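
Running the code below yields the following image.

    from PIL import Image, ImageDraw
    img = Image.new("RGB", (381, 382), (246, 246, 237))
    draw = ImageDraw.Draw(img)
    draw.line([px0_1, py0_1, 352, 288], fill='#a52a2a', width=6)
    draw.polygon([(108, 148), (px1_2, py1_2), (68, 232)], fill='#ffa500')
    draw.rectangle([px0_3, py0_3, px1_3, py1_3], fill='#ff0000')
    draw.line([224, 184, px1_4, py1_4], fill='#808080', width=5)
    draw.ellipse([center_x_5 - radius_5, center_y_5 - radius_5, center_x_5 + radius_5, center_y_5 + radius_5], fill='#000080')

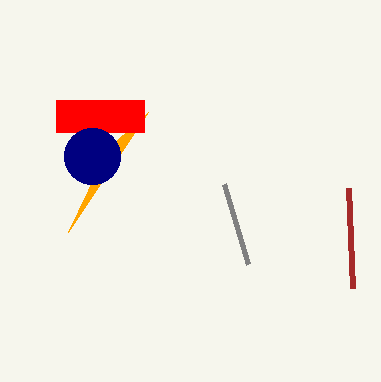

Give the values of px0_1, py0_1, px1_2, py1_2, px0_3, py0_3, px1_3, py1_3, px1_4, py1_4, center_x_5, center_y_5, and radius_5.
px0_1 = 348, py0_1 = 188, px1_2 = 148, py1_2 = 112, px0_3 = 56, py0_3 = 100, px1_3 = 144, py1_3 = 132, px1_4 = 248, py1_4 = 264, center_x_5 = 92, center_y_5 = 156, radius_5 = 28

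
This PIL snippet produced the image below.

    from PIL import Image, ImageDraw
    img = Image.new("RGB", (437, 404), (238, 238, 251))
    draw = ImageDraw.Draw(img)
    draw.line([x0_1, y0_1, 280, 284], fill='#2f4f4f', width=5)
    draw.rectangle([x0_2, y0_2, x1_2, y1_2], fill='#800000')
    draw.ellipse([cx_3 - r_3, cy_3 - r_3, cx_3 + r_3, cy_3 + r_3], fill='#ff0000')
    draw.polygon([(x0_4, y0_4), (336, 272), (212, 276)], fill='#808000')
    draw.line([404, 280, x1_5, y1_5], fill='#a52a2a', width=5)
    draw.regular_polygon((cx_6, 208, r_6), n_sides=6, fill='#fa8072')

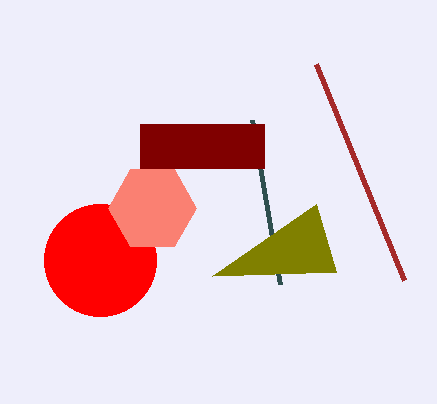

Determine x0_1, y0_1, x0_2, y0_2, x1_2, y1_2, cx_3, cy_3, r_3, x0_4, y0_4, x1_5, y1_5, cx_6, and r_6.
x0_1 = 252, y0_1 = 120, x0_2 = 140, y0_2 = 124, x1_2 = 264, y1_2 = 168, cx_3 = 100, cy_3 = 260, r_3 = 56, x0_4 = 316, y0_4 = 204, x1_5 = 316, y1_5 = 64, cx_6 = 152, r_6 = 44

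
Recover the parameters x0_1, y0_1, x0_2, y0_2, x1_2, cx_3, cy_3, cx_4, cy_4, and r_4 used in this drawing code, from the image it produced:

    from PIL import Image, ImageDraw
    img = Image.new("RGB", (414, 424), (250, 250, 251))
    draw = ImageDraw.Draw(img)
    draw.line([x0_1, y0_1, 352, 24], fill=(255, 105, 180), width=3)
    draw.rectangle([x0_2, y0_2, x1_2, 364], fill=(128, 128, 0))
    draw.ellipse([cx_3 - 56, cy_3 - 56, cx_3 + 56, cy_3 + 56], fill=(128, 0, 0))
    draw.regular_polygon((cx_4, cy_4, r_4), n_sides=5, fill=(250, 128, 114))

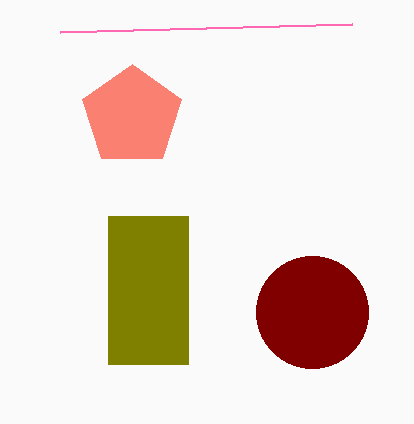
x0_1 = 60, y0_1 = 32, x0_2 = 108, y0_2 = 216, x1_2 = 188, cx_3 = 312, cy_3 = 312, cx_4 = 132, cy_4 = 116, r_4 = 52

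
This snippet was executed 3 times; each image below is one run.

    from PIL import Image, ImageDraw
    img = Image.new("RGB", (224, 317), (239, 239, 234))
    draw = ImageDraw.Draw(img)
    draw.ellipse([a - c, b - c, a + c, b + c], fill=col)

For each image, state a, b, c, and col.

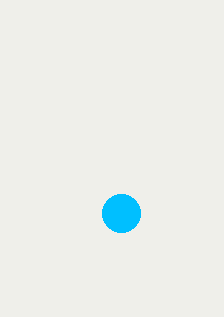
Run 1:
a = 121, b = 213, c = 19, col = 'deepskyblue'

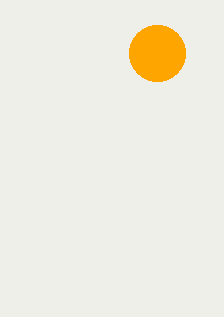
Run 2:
a = 157
b = 53
c = 28
col = 'orange'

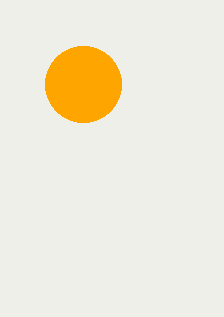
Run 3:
a = 83; b = 84; c = 38; col = 'orange'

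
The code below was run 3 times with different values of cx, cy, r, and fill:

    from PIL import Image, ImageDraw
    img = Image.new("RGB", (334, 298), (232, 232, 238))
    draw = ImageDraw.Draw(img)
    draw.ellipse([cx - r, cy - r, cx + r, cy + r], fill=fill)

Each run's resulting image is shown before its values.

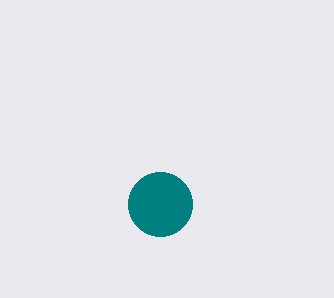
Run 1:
cx = 160
cy = 204
r = 32
fill = 'teal'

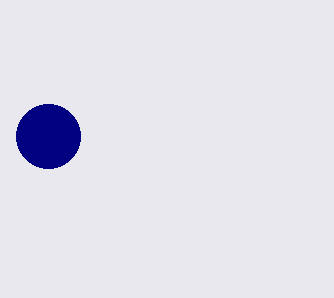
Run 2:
cx = 48; cy = 136; r = 32; fill = 'navy'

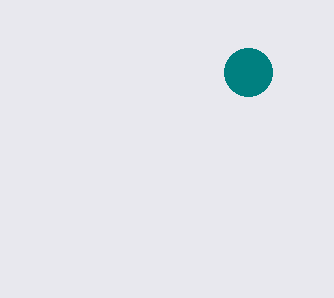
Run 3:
cx = 248
cy = 72
r = 24
fill = 'teal'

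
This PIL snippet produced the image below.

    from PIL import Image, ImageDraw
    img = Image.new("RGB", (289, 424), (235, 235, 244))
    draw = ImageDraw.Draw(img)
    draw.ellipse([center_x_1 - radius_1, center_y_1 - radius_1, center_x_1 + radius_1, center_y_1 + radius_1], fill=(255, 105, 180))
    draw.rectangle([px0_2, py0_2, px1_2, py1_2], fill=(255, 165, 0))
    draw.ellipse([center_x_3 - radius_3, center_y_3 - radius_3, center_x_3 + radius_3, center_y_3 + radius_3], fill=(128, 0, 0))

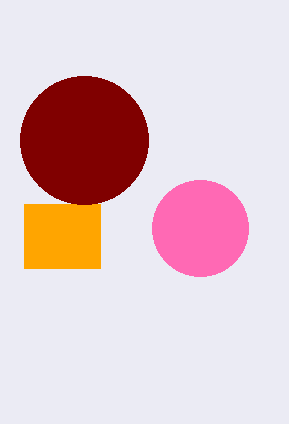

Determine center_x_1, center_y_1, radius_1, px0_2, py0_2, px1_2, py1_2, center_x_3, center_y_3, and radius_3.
center_x_1 = 200; center_y_1 = 228; radius_1 = 48; px0_2 = 24; py0_2 = 204; px1_2 = 100; py1_2 = 268; center_x_3 = 84; center_y_3 = 140; radius_3 = 64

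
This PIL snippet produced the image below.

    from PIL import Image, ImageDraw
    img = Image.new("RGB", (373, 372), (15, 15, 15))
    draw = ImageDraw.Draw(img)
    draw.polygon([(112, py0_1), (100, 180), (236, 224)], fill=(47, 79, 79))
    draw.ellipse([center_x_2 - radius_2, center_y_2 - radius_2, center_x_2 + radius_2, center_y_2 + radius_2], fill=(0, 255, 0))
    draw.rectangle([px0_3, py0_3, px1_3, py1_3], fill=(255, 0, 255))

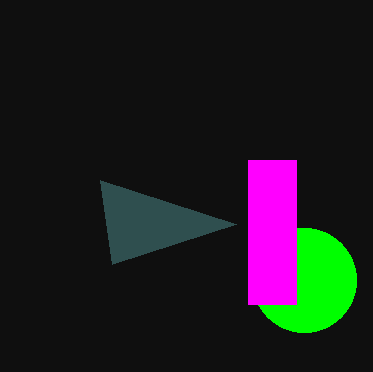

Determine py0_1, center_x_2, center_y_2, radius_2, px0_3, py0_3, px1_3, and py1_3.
py0_1 = 264, center_x_2 = 304, center_y_2 = 280, radius_2 = 52, px0_3 = 248, py0_3 = 160, px1_3 = 296, py1_3 = 304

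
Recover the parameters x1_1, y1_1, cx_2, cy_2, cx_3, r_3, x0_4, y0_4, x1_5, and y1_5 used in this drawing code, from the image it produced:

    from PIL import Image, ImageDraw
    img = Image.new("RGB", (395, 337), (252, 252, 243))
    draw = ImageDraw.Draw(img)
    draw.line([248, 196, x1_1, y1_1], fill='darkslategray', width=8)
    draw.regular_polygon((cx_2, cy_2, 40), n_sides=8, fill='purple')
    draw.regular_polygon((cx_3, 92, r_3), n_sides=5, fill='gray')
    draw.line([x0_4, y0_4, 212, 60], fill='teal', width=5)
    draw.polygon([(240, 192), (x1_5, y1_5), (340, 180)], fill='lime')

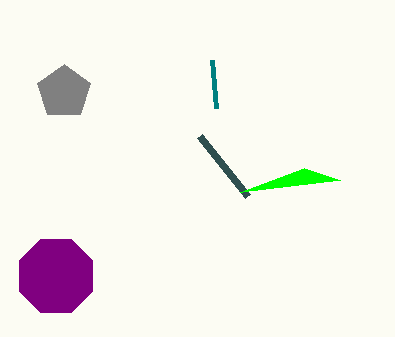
x1_1 = 200, y1_1 = 136, cx_2 = 56, cy_2 = 276, cx_3 = 64, r_3 = 28, x0_4 = 216, y0_4 = 108, x1_5 = 304, y1_5 = 168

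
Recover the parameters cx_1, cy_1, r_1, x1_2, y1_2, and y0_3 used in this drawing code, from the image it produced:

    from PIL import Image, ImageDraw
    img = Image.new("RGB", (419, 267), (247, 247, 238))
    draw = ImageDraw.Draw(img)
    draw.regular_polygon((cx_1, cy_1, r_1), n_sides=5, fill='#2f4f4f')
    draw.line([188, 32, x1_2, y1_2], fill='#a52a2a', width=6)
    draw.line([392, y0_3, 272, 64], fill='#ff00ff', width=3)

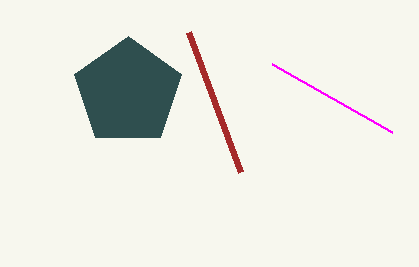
cx_1 = 128; cy_1 = 92; r_1 = 56; x1_2 = 240; y1_2 = 172; y0_3 = 132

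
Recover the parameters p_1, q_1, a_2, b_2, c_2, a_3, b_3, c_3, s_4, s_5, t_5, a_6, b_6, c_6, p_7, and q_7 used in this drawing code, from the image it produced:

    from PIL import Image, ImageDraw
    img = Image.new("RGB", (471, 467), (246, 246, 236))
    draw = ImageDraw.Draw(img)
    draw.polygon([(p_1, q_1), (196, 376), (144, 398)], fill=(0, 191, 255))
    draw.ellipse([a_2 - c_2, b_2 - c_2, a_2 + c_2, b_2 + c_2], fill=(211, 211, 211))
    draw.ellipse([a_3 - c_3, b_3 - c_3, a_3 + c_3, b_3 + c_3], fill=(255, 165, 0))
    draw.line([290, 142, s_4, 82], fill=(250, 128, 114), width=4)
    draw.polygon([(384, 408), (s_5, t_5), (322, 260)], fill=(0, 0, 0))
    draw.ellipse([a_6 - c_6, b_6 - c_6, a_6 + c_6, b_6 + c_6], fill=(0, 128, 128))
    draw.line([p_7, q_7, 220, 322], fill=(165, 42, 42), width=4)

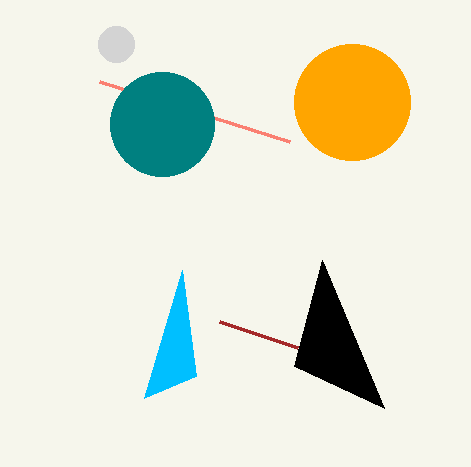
p_1 = 182; q_1 = 270; a_2 = 116; b_2 = 44; c_2 = 18; a_3 = 352; b_3 = 102; c_3 = 58; s_4 = 100; s_5 = 294; t_5 = 366; a_6 = 162; b_6 = 124; c_6 = 52; p_7 = 298; q_7 = 348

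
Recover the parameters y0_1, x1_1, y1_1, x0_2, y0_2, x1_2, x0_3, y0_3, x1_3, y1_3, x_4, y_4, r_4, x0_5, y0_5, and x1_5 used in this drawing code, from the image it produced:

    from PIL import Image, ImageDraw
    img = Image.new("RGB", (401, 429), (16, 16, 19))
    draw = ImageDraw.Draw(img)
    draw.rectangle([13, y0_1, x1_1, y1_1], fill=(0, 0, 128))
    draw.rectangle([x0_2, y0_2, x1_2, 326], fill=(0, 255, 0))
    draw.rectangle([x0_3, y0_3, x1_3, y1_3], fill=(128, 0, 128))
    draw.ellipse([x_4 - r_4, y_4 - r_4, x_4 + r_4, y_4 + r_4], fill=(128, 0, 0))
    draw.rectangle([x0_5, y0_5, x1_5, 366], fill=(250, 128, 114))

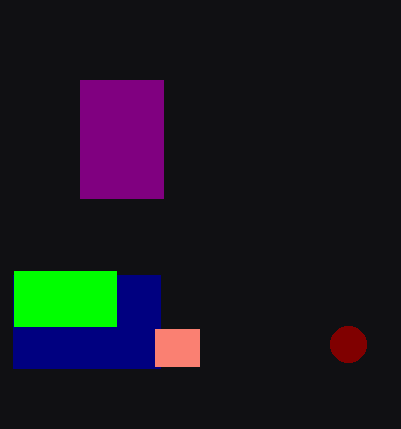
y0_1 = 275; x1_1 = 160; y1_1 = 368; x0_2 = 14; y0_2 = 271; x1_2 = 116; x0_3 = 80; y0_3 = 80; x1_3 = 163; y1_3 = 198; x_4 = 348; y_4 = 344; r_4 = 18; x0_5 = 155; y0_5 = 329; x1_5 = 199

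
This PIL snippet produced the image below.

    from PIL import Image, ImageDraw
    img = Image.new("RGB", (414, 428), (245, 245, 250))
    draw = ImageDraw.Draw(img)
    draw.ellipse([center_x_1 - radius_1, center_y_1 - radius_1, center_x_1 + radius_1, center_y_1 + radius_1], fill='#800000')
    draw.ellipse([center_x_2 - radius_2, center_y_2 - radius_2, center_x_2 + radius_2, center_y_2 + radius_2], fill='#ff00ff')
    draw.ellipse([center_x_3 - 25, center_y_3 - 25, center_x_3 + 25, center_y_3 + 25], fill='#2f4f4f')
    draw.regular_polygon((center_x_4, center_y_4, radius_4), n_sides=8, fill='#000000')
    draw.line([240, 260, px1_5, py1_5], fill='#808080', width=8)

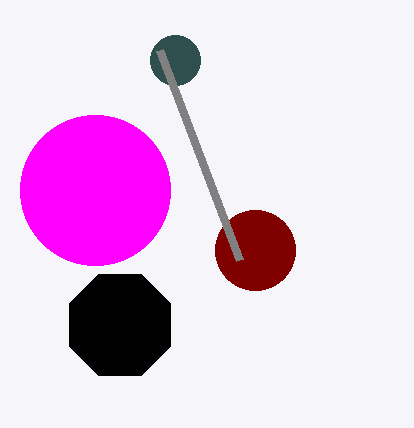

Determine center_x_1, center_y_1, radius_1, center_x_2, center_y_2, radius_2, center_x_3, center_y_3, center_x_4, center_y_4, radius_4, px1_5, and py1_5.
center_x_1 = 255, center_y_1 = 250, radius_1 = 40, center_x_2 = 95, center_y_2 = 190, radius_2 = 75, center_x_3 = 175, center_y_3 = 60, center_x_4 = 120, center_y_4 = 325, radius_4 = 55, px1_5 = 160, py1_5 = 50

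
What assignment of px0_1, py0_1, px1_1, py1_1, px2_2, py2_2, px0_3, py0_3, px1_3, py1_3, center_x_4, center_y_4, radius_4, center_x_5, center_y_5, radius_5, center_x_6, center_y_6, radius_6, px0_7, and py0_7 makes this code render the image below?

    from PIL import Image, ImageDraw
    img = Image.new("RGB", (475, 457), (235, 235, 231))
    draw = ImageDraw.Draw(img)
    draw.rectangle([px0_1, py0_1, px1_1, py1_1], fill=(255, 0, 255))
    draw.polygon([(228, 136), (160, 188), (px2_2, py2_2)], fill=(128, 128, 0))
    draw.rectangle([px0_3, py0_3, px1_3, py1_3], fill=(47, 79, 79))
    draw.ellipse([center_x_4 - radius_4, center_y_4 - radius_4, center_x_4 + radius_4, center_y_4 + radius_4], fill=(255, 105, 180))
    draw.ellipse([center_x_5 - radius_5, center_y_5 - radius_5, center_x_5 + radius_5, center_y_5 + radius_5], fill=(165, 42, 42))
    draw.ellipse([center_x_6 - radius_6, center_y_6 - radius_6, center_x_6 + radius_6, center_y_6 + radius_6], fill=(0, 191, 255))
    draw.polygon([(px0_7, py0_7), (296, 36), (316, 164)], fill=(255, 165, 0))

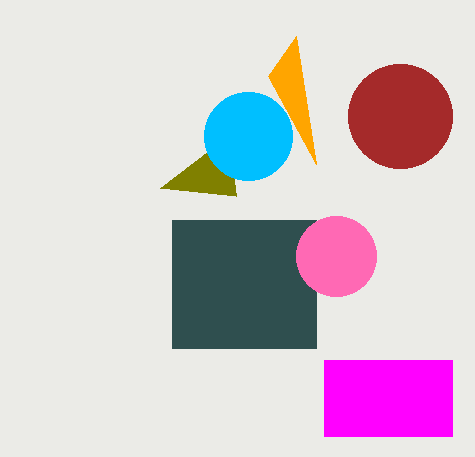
px0_1 = 324, py0_1 = 360, px1_1 = 452, py1_1 = 436, px2_2 = 236, py2_2 = 196, px0_3 = 172, py0_3 = 220, px1_3 = 316, py1_3 = 348, center_x_4 = 336, center_y_4 = 256, radius_4 = 40, center_x_5 = 400, center_y_5 = 116, radius_5 = 52, center_x_6 = 248, center_y_6 = 136, radius_6 = 44, px0_7 = 268, py0_7 = 76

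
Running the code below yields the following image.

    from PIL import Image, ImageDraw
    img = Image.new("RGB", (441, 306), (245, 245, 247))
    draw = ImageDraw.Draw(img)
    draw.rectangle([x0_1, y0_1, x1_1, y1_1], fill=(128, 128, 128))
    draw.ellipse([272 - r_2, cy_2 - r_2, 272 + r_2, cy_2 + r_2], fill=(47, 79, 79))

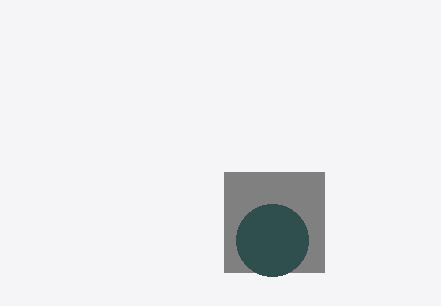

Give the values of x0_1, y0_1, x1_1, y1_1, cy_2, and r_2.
x0_1 = 224; y0_1 = 172; x1_1 = 324; y1_1 = 272; cy_2 = 240; r_2 = 36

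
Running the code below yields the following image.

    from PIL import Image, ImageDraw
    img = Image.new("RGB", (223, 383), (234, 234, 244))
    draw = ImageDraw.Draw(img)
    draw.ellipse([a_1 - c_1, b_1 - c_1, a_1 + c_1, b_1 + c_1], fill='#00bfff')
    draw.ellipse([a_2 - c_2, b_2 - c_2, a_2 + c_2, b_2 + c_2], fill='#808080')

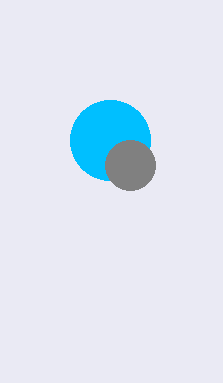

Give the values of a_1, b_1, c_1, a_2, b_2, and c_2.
a_1 = 110
b_1 = 140
c_1 = 40
a_2 = 130
b_2 = 165
c_2 = 25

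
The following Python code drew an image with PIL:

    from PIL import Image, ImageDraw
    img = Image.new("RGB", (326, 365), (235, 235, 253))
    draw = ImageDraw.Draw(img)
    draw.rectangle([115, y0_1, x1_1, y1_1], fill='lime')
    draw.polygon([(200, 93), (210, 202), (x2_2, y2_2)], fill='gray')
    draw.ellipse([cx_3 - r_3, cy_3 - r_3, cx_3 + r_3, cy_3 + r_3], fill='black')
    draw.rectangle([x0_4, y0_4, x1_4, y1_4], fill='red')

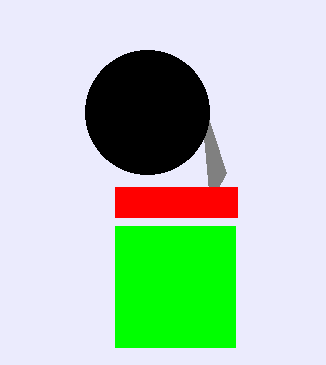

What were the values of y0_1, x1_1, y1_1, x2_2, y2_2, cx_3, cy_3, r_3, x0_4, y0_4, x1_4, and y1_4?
y0_1 = 226
x1_1 = 235
y1_1 = 347
x2_2 = 226
y2_2 = 173
cx_3 = 147
cy_3 = 112
r_3 = 62
x0_4 = 115
y0_4 = 187
x1_4 = 237
y1_4 = 217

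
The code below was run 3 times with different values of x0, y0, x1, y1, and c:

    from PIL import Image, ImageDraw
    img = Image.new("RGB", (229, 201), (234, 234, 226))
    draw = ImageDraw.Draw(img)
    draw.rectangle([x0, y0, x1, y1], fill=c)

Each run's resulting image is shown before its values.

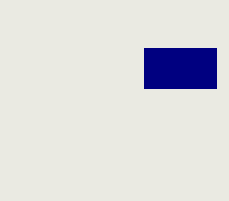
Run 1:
x0 = 144; y0 = 48; x1 = 216; y1 = 88; c = 'navy'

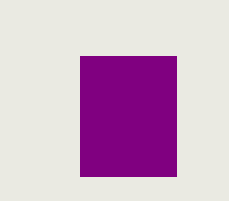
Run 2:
x0 = 80
y0 = 56
x1 = 176
y1 = 176
c = 'purple'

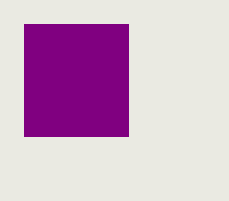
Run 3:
x0 = 24
y0 = 24
x1 = 128
y1 = 136
c = 'purple'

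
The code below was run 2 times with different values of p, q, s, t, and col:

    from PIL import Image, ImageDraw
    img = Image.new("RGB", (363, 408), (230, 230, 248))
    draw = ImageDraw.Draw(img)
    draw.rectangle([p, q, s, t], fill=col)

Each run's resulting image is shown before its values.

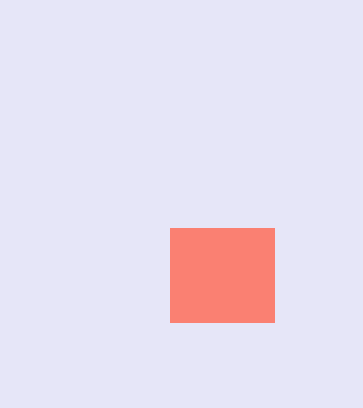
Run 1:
p = 170
q = 228
s = 274
t = 322
col = 'salmon'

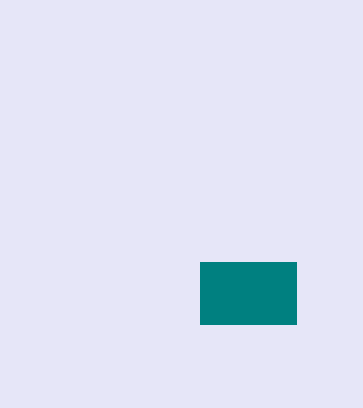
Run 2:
p = 200
q = 262
s = 296
t = 324
col = 'teal'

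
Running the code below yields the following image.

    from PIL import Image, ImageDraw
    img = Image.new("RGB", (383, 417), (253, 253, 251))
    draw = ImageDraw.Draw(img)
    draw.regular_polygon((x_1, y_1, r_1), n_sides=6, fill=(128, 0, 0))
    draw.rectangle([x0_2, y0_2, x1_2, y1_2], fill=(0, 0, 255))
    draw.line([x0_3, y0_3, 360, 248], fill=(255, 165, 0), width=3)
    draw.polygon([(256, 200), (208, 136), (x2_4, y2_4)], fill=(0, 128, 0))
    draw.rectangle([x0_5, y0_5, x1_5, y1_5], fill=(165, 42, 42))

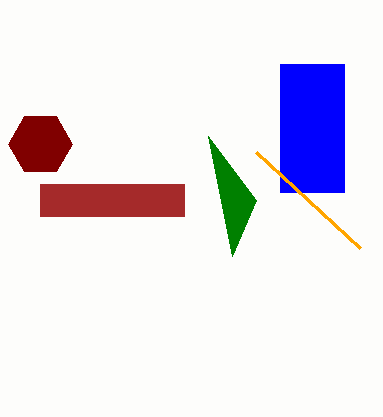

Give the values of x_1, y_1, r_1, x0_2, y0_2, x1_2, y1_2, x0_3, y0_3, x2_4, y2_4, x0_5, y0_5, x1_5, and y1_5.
x_1 = 40; y_1 = 144; r_1 = 32; x0_2 = 280; y0_2 = 64; x1_2 = 344; y1_2 = 192; x0_3 = 256; y0_3 = 152; x2_4 = 232; y2_4 = 256; x0_5 = 40; y0_5 = 184; x1_5 = 184; y1_5 = 216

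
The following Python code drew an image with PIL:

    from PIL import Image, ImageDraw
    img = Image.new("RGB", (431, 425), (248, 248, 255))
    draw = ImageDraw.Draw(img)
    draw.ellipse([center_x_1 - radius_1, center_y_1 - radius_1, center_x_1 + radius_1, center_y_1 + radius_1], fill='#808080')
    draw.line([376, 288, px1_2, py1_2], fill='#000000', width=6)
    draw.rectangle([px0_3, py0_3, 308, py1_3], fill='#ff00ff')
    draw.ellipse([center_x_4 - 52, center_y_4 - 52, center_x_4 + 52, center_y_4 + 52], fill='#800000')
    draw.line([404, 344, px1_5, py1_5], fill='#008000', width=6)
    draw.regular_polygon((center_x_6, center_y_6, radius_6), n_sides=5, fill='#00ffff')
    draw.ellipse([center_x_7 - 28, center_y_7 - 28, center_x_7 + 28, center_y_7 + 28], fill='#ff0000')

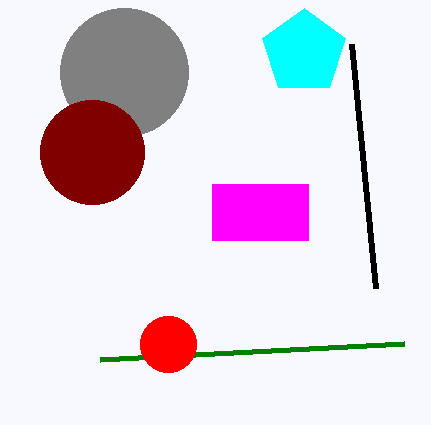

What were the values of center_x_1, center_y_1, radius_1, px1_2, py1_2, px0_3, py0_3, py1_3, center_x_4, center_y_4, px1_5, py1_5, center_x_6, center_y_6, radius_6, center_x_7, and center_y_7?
center_x_1 = 124, center_y_1 = 72, radius_1 = 64, px1_2 = 352, py1_2 = 44, px0_3 = 212, py0_3 = 184, py1_3 = 240, center_x_4 = 92, center_y_4 = 152, px1_5 = 100, py1_5 = 360, center_x_6 = 304, center_y_6 = 52, radius_6 = 44, center_x_7 = 168, center_y_7 = 344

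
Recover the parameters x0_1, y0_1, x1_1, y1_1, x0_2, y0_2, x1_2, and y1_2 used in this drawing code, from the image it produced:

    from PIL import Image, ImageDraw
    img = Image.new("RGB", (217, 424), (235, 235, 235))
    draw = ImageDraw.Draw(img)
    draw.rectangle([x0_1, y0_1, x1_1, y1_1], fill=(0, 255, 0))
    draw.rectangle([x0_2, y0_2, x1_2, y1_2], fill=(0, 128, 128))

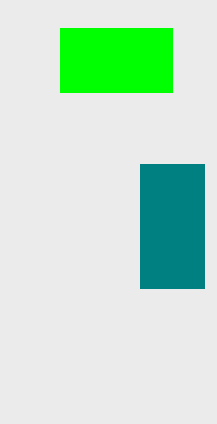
x0_1 = 60, y0_1 = 28, x1_1 = 172, y1_1 = 92, x0_2 = 140, y0_2 = 164, x1_2 = 204, y1_2 = 288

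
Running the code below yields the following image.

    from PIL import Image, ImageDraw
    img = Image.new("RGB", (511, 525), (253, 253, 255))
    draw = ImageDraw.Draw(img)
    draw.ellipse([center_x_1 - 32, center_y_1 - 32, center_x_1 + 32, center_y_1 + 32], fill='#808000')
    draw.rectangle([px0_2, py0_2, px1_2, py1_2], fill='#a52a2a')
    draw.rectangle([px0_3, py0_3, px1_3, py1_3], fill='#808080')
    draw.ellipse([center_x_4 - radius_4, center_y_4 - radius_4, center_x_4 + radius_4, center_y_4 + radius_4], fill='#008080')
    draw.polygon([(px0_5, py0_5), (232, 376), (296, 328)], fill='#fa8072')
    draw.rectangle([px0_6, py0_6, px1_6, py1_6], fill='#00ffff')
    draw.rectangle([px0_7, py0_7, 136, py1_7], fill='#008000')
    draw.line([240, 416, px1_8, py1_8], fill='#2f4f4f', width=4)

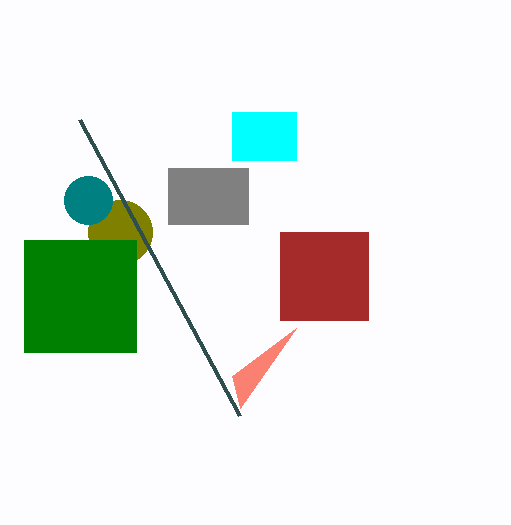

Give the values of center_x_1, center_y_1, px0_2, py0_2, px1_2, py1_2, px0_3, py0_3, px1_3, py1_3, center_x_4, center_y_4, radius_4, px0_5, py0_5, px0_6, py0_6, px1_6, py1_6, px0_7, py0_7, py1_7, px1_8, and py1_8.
center_x_1 = 120; center_y_1 = 232; px0_2 = 280; py0_2 = 232; px1_2 = 368; py1_2 = 320; px0_3 = 168; py0_3 = 168; px1_3 = 248; py1_3 = 224; center_x_4 = 88; center_y_4 = 200; radius_4 = 24; px0_5 = 240; py0_5 = 408; px0_6 = 232; py0_6 = 112; px1_6 = 296; py1_6 = 160; px0_7 = 24; py0_7 = 240; py1_7 = 352; px1_8 = 80; py1_8 = 120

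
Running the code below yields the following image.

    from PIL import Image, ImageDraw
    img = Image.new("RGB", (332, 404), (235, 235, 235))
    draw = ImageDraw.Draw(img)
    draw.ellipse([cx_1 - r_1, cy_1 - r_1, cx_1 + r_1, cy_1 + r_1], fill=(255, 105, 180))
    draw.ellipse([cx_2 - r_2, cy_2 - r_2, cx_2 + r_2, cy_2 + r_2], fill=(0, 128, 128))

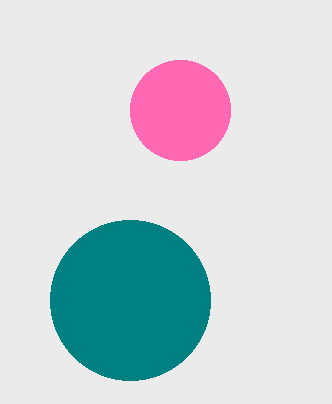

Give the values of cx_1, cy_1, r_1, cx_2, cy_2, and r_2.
cx_1 = 180; cy_1 = 110; r_1 = 50; cx_2 = 130; cy_2 = 300; r_2 = 80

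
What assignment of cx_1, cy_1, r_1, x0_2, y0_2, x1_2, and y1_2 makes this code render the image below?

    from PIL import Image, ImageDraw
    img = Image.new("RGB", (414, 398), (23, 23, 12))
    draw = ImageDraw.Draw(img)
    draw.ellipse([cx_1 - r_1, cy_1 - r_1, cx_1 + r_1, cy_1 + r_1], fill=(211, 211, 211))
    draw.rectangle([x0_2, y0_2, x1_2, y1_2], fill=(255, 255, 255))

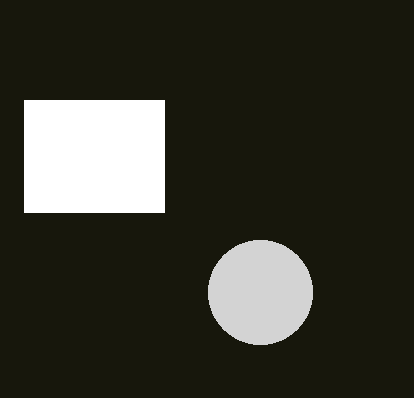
cx_1 = 260, cy_1 = 292, r_1 = 52, x0_2 = 24, y0_2 = 100, x1_2 = 164, y1_2 = 212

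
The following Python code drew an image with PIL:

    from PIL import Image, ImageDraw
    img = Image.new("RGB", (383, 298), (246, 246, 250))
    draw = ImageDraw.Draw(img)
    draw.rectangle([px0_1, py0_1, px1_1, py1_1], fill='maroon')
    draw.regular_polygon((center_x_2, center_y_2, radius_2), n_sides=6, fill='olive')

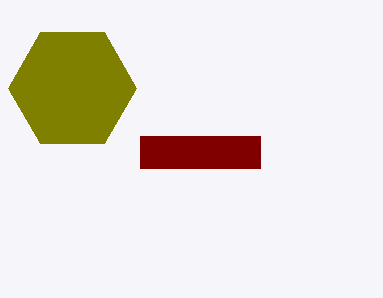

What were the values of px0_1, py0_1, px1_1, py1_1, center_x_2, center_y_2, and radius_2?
px0_1 = 140
py0_1 = 136
px1_1 = 260
py1_1 = 168
center_x_2 = 72
center_y_2 = 88
radius_2 = 64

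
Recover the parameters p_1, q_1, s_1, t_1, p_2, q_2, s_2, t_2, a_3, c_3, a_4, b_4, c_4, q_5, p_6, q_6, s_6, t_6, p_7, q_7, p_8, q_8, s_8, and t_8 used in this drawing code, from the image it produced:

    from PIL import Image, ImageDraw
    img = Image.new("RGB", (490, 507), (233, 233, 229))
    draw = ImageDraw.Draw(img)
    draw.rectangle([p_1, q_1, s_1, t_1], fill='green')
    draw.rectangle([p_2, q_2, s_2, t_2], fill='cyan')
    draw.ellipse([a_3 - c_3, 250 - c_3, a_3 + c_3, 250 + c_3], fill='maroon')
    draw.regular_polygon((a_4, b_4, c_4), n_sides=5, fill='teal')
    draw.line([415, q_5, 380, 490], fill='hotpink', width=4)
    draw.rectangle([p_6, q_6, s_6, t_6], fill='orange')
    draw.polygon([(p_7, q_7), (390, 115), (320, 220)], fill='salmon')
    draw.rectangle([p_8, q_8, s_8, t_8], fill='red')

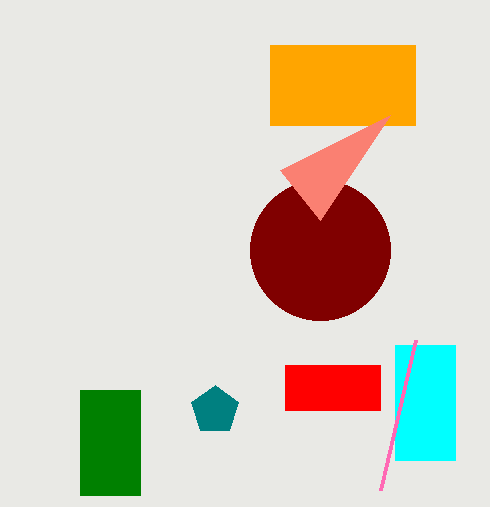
p_1 = 80
q_1 = 390
s_1 = 140
t_1 = 495
p_2 = 395
q_2 = 345
s_2 = 455
t_2 = 460
a_3 = 320
c_3 = 70
a_4 = 215
b_4 = 410
c_4 = 25
q_5 = 340
p_6 = 270
q_6 = 45
s_6 = 415
t_6 = 125
p_7 = 280
q_7 = 170
p_8 = 285
q_8 = 365
s_8 = 380
t_8 = 410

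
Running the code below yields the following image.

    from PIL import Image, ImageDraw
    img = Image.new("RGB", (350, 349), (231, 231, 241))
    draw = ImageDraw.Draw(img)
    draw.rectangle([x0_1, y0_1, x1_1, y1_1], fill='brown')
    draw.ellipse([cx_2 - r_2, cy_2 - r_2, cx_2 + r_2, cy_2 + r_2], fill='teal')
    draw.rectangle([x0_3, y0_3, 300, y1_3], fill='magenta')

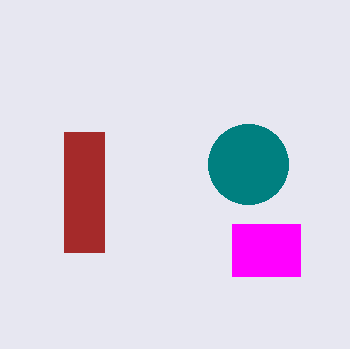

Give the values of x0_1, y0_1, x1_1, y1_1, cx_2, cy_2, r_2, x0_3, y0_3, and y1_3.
x0_1 = 64
y0_1 = 132
x1_1 = 104
y1_1 = 252
cx_2 = 248
cy_2 = 164
r_2 = 40
x0_3 = 232
y0_3 = 224
y1_3 = 276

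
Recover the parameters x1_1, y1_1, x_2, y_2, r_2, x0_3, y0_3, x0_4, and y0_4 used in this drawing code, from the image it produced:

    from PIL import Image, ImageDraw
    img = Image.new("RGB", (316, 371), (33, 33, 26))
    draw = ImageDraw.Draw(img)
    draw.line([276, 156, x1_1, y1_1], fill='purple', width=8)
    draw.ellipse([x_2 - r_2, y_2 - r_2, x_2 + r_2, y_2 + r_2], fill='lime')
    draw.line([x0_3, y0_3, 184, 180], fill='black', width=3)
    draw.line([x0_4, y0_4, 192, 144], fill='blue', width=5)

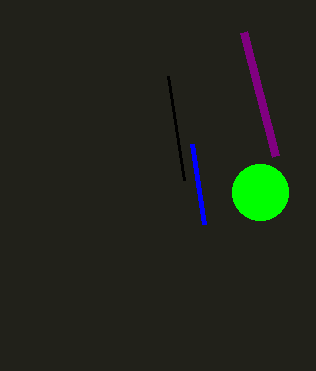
x1_1 = 244; y1_1 = 32; x_2 = 260; y_2 = 192; r_2 = 28; x0_3 = 168; y0_3 = 76; x0_4 = 204; y0_4 = 224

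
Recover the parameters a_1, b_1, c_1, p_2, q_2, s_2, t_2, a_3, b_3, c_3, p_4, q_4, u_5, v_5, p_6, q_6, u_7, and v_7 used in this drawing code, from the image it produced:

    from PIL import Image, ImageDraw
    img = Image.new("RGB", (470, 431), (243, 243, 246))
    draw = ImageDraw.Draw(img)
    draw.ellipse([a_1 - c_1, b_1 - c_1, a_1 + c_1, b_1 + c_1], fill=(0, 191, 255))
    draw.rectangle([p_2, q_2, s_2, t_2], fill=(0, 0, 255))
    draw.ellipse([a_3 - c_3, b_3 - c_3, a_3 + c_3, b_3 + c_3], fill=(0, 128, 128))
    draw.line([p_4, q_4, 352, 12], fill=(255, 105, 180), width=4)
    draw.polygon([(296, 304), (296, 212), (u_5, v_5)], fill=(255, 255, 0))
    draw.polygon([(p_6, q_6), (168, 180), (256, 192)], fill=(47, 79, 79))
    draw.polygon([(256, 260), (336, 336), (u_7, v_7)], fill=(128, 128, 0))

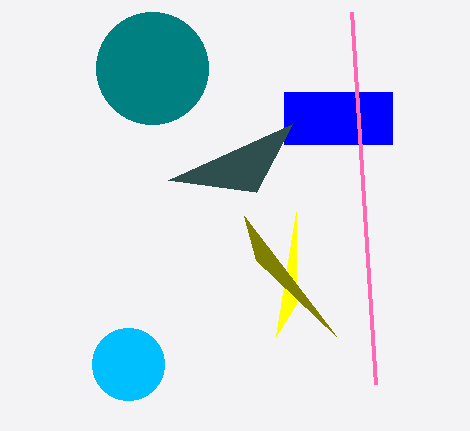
a_1 = 128
b_1 = 364
c_1 = 36
p_2 = 284
q_2 = 92
s_2 = 392
t_2 = 144
a_3 = 152
b_3 = 68
c_3 = 56
p_4 = 376
q_4 = 384
u_5 = 276
v_5 = 336
p_6 = 292
q_6 = 124
u_7 = 244
v_7 = 216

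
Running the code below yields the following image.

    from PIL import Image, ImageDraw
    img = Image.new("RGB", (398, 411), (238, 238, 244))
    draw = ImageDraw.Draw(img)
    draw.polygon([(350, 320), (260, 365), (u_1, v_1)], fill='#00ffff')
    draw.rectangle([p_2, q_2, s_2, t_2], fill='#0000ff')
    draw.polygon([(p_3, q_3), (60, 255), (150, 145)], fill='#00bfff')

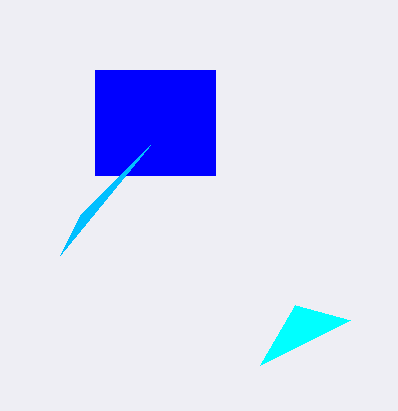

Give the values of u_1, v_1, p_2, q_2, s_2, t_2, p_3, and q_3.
u_1 = 295; v_1 = 305; p_2 = 95; q_2 = 70; s_2 = 215; t_2 = 175; p_3 = 80; q_3 = 215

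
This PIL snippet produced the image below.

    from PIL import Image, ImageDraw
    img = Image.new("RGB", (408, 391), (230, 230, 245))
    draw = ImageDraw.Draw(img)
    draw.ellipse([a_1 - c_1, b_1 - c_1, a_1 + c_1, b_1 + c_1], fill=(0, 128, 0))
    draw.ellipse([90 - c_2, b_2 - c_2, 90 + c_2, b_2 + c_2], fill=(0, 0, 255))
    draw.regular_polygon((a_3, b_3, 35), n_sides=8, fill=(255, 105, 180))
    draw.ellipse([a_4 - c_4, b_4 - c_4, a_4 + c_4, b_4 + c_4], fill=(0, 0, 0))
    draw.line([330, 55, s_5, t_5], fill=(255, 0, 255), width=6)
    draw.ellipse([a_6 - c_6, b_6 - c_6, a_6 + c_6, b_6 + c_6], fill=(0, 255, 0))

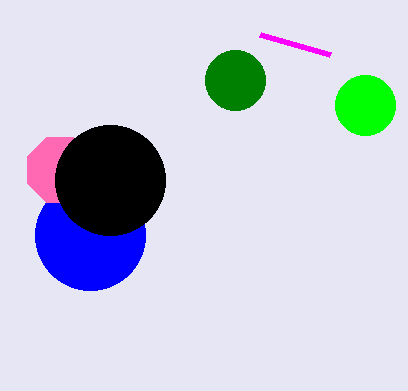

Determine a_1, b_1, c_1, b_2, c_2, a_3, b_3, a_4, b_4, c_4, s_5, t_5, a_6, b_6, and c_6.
a_1 = 235, b_1 = 80, c_1 = 30, b_2 = 235, c_2 = 55, a_3 = 60, b_3 = 170, a_4 = 110, b_4 = 180, c_4 = 55, s_5 = 260, t_5 = 35, a_6 = 365, b_6 = 105, c_6 = 30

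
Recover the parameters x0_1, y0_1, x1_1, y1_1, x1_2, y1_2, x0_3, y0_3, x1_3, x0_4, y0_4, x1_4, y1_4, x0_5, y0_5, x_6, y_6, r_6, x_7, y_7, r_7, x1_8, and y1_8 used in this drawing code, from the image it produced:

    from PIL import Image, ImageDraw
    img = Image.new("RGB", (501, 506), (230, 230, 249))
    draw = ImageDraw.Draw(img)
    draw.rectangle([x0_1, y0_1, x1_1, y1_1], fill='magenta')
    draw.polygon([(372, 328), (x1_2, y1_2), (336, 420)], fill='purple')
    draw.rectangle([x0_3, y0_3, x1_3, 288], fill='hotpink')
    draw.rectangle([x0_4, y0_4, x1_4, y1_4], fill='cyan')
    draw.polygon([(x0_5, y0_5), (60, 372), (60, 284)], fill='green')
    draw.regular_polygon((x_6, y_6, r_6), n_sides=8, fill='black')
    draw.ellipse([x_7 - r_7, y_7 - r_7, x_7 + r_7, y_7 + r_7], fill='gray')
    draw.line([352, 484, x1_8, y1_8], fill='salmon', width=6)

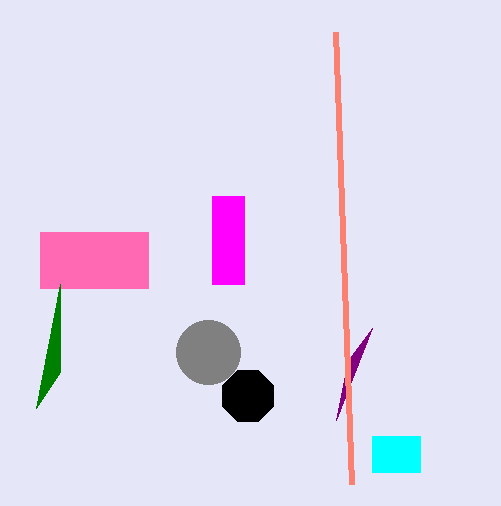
x0_1 = 212; y0_1 = 196; x1_1 = 244; y1_1 = 284; x1_2 = 348; y1_2 = 360; x0_3 = 40; y0_3 = 232; x1_3 = 148; x0_4 = 372; y0_4 = 436; x1_4 = 420; y1_4 = 472; x0_5 = 36; y0_5 = 408; x_6 = 248; y_6 = 396; r_6 = 28; x_7 = 208; y_7 = 352; r_7 = 32; x1_8 = 336; y1_8 = 32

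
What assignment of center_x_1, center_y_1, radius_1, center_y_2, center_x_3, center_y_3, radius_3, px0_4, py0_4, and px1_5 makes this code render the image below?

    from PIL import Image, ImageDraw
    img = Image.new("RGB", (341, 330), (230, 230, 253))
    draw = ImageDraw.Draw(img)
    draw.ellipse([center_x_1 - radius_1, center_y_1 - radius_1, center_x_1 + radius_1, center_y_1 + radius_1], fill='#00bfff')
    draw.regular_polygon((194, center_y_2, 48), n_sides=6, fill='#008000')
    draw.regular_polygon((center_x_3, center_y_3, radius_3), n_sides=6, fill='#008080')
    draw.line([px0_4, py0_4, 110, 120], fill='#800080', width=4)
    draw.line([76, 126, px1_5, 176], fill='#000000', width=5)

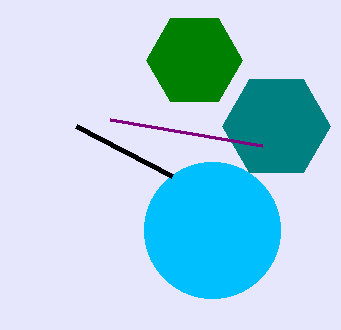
center_x_1 = 212, center_y_1 = 230, radius_1 = 68, center_y_2 = 60, center_x_3 = 276, center_y_3 = 126, radius_3 = 54, px0_4 = 262, py0_4 = 146, px1_5 = 172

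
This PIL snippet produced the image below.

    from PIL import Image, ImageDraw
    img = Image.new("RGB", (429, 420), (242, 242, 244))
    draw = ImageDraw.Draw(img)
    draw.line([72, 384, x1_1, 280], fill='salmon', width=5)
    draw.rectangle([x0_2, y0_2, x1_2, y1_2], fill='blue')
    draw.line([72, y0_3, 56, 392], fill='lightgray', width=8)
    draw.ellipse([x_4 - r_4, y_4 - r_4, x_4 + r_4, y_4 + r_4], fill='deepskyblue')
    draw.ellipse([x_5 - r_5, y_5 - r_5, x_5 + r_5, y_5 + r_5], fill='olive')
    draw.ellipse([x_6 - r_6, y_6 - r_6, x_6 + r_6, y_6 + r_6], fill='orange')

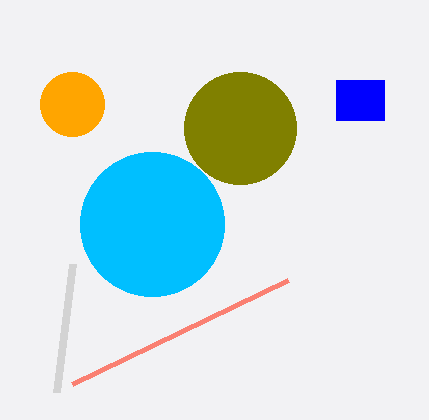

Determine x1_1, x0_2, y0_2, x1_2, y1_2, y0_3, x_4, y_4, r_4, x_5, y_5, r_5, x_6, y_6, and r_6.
x1_1 = 288; x0_2 = 336; y0_2 = 80; x1_2 = 384; y1_2 = 120; y0_3 = 264; x_4 = 152; y_4 = 224; r_4 = 72; x_5 = 240; y_5 = 128; r_5 = 56; x_6 = 72; y_6 = 104; r_6 = 32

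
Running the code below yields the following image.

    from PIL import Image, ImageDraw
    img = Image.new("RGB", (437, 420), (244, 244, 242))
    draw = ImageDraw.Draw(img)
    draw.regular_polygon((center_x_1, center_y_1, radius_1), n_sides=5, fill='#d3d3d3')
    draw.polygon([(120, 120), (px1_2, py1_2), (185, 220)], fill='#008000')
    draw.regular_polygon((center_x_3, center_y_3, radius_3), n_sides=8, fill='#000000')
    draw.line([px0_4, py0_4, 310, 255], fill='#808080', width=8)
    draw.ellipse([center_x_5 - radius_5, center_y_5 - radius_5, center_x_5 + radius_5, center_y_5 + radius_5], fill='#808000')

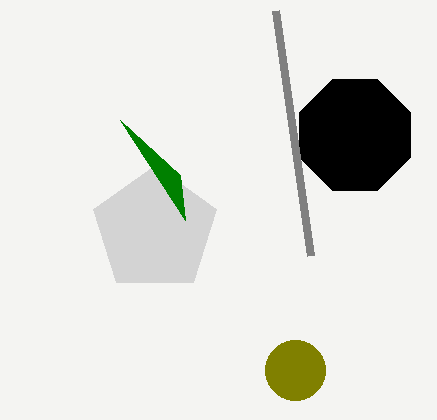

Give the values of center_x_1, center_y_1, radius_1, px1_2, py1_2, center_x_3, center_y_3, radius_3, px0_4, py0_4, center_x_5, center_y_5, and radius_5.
center_x_1 = 155, center_y_1 = 230, radius_1 = 65, px1_2 = 180, py1_2 = 175, center_x_3 = 355, center_y_3 = 135, radius_3 = 60, px0_4 = 275, py0_4 = 10, center_x_5 = 295, center_y_5 = 370, radius_5 = 30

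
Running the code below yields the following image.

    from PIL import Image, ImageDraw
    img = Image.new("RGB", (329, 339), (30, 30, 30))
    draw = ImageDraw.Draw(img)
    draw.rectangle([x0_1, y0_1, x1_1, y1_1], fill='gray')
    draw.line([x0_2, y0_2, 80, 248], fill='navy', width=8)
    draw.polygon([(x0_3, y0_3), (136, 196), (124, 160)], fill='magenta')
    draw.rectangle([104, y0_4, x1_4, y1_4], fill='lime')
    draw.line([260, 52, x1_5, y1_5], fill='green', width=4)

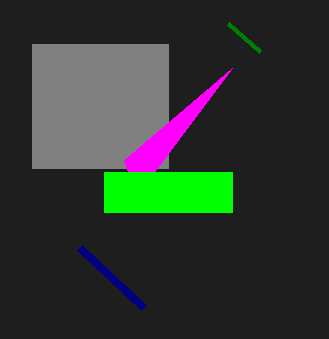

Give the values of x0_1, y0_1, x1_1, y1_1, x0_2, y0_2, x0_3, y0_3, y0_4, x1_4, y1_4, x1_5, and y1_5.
x0_1 = 32; y0_1 = 44; x1_1 = 168; y1_1 = 168; x0_2 = 144; y0_2 = 308; x0_3 = 232; y0_3 = 68; y0_4 = 172; x1_4 = 232; y1_4 = 212; x1_5 = 228; y1_5 = 24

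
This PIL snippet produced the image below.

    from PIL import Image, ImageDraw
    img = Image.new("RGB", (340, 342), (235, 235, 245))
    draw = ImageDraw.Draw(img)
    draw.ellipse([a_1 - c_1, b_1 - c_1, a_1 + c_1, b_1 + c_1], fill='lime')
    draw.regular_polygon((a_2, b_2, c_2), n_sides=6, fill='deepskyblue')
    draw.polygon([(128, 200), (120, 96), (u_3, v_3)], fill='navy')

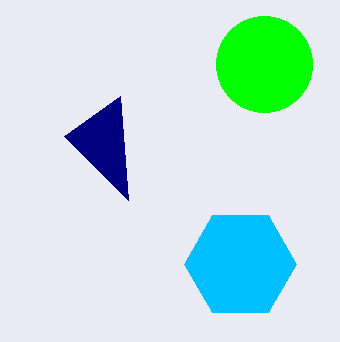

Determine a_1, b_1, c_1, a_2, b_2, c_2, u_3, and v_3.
a_1 = 264, b_1 = 64, c_1 = 48, a_2 = 240, b_2 = 264, c_2 = 56, u_3 = 64, v_3 = 136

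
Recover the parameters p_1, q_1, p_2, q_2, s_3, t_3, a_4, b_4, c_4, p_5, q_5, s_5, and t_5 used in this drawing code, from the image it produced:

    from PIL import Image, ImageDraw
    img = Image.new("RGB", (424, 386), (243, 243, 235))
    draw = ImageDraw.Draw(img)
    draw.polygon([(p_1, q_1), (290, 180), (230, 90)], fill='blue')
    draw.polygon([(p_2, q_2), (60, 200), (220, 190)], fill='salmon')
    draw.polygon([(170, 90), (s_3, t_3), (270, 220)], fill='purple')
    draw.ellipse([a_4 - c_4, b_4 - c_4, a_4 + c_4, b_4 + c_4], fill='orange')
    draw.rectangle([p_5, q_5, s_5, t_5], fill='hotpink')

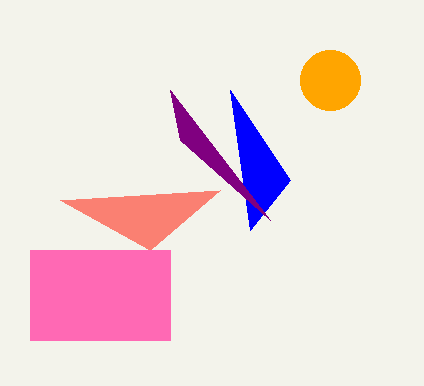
p_1 = 250; q_1 = 230; p_2 = 150; q_2 = 250; s_3 = 180; t_3 = 140; a_4 = 330; b_4 = 80; c_4 = 30; p_5 = 30; q_5 = 250; s_5 = 170; t_5 = 340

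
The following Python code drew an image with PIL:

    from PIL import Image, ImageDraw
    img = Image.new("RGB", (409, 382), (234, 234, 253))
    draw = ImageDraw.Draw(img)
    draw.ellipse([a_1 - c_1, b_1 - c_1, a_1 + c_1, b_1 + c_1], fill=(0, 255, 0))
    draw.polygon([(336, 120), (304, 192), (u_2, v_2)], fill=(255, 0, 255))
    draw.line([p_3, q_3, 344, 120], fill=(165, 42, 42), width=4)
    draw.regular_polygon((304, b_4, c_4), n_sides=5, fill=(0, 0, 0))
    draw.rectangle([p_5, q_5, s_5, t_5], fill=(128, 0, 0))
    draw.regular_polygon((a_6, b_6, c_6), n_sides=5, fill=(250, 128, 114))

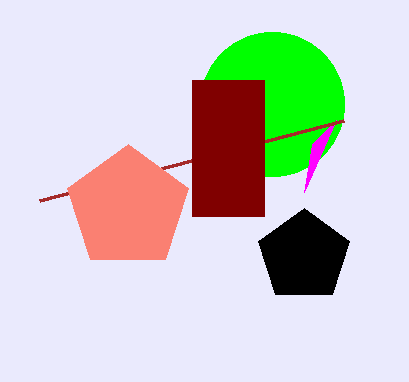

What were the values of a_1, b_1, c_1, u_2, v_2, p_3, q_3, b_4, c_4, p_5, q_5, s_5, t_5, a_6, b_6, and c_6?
a_1 = 272, b_1 = 104, c_1 = 72, u_2 = 312, v_2 = 144, p_3 = 40, q_3 = 200, b_4 = 256, c_4 = 48, p_5 = 192, q_5 = 80, s_5 = 264, t_5 = 216, a_6 = 128, b_6 = 208, c_6 = 64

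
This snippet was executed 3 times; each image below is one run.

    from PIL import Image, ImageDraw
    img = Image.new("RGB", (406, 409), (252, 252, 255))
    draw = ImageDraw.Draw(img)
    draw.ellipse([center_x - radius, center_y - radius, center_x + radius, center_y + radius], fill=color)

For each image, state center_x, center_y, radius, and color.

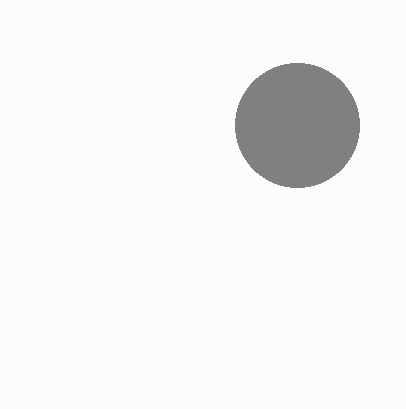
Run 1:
center_x = 297; center_y = 125; radius = 62; color = 'gray'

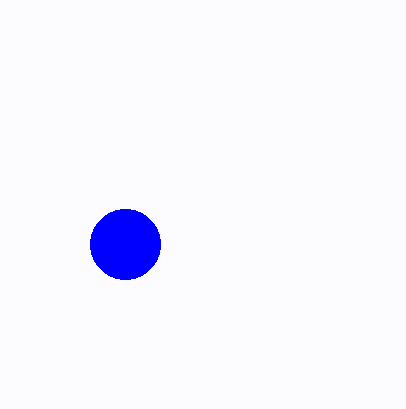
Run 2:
center_x = 125, center_y = 244, radius = 35, color = 'blue'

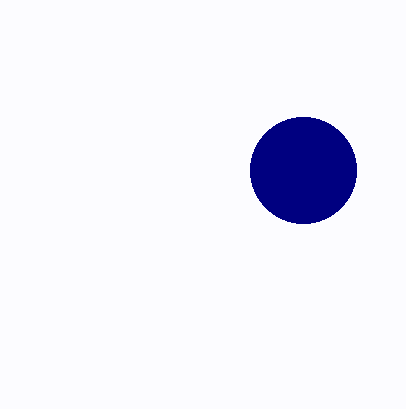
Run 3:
center_x = 303; center_y = 170; radius = 53; color = 'navy'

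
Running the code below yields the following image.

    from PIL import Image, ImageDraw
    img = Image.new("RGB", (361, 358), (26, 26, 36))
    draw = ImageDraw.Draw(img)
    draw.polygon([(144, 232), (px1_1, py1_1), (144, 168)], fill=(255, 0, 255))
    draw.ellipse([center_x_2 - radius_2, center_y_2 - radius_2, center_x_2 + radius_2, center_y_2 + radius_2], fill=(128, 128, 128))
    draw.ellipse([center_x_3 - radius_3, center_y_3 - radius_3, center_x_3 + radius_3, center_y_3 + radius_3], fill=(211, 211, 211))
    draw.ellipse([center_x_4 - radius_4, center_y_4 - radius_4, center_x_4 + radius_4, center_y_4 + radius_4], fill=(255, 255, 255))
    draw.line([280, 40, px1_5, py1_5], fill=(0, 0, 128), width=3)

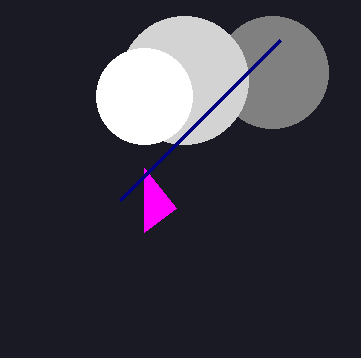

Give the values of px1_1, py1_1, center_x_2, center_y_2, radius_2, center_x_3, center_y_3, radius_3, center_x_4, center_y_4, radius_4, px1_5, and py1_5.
px1_1 = 176
py1_1 = 208
center_x_2 = 272
center_y_2 = 72
radius_2 = 56
center_x_3 = 184
center_y_3 = 80
radius_3 = 64
center_x_4 = 144
center_y_4 = 96
radius_4 = 48
px1_5 = 120
py1_5 = 200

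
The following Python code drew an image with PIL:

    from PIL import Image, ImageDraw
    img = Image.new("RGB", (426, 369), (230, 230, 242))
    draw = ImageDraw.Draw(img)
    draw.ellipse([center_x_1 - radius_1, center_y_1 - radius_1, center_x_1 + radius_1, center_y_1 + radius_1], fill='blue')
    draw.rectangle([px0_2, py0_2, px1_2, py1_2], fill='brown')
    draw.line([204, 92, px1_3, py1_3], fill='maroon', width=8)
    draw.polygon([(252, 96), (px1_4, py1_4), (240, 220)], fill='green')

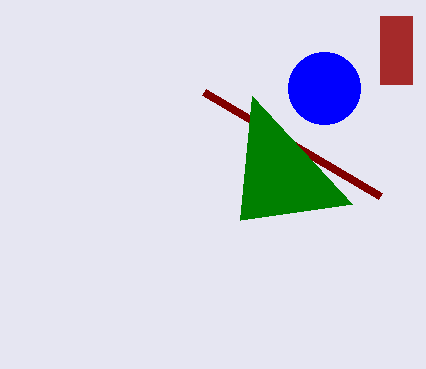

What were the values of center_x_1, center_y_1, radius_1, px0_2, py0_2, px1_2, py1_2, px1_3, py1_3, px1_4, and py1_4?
center_x_1 = 324; center_y_1 = 88; radius_1 = 36; px0_2 = 380; py0_2 = 16; px1_2 = 412; py1_2 = 84; px1_3 = 380; py1_3 = 196; px1_4 = 352; py1_4 = 204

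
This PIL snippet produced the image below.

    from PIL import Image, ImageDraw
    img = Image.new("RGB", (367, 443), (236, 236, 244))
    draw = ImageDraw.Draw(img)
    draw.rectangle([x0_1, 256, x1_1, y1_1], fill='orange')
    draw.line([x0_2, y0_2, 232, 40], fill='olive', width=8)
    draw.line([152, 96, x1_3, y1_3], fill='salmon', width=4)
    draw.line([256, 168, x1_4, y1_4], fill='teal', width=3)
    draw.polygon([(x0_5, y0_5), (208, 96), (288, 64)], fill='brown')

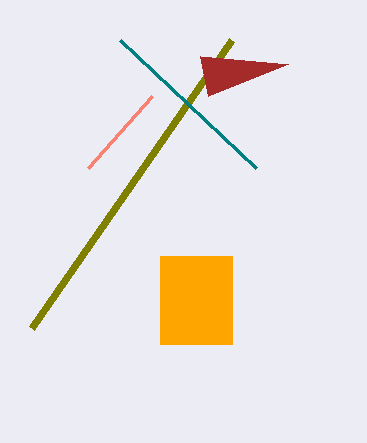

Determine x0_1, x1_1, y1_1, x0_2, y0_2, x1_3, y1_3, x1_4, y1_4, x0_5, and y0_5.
x0_1 = 160; x1_1 = 232; y1_1 = 344; x0_2 = 32; y0_2 = 328; x1_3 = 88; y1_3 = 168; x1_4 = 120; y1_4 = 40; x0_5 = 200; y0_5 = 56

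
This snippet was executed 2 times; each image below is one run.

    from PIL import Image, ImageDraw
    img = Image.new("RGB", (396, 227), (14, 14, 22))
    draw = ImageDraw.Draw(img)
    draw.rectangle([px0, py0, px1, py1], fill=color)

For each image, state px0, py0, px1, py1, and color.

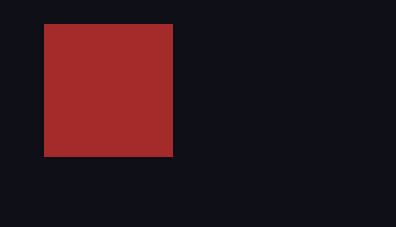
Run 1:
px0 = 44; py0 = 24; px1 = 172; py1 = 156; color = 'brown'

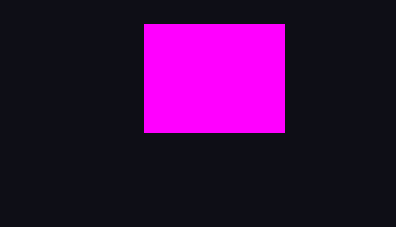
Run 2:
px0 = 144; py0 = 24; px1 = 284; py1 = 132; color = 'magenta'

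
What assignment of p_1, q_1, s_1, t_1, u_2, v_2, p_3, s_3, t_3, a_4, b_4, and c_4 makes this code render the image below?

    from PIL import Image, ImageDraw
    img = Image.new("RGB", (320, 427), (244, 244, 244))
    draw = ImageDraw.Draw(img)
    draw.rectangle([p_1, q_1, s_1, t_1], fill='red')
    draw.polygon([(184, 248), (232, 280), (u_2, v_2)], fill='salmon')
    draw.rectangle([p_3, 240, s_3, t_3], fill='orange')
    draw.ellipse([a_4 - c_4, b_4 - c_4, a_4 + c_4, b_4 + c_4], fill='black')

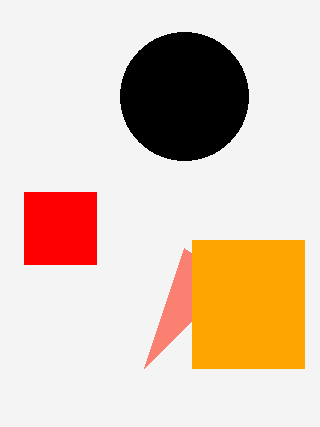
p_1 = 24; q_1 = 192; s_1 = 96; t_1 = 264; u_2 = 144; v_2 = 368; p_3 = 192; s_3 = 304; t_3 = 368; a_4 = 184; b_4 = 96; c_4 = 64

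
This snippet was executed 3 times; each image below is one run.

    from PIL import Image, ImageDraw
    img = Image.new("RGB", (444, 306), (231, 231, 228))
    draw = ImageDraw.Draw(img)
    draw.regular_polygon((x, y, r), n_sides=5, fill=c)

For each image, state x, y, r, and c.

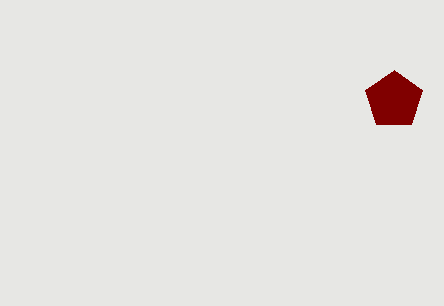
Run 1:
x = 394; y = 100; r = 30; c = 'maroon'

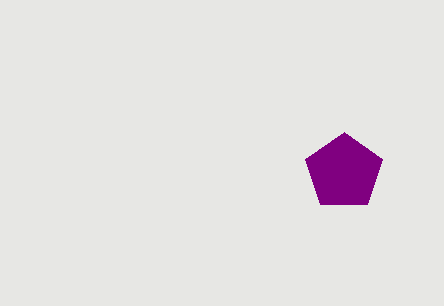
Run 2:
x = 344; y = 172; r = 40; c = 'purple'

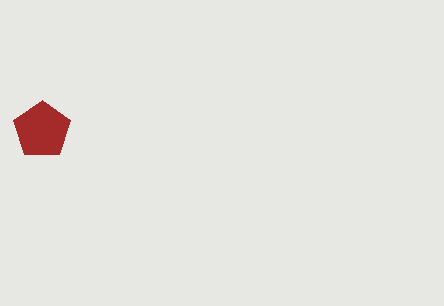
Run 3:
x = 42, y = 130, r = 30, c = 'brown'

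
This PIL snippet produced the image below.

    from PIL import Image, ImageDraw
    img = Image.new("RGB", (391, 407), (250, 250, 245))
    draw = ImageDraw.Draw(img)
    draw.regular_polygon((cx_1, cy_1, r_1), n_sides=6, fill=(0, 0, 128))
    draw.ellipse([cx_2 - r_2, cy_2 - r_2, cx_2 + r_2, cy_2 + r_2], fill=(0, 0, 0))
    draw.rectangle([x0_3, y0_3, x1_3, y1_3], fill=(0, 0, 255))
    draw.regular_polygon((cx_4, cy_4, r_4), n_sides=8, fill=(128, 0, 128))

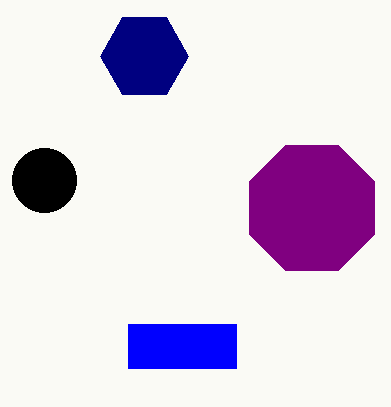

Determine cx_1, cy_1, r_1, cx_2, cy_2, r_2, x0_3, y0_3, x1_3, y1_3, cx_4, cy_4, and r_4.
cx_1 = 144; cy_1 = 56; r_1 = 44; cx_2 = 44; cy_2 = 180; r_2 = 32; x0_3 = 128; y0_3 = 324; x1_3 = 236; y1_3 = 368; cx_4 = 312; cy_4 = 208; r_4 = 68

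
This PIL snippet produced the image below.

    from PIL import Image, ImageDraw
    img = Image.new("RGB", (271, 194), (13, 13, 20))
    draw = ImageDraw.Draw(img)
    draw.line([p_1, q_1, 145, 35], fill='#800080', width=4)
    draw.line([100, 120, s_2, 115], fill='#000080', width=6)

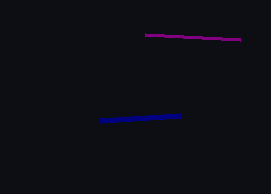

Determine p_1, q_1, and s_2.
p_1 = 240
q_1 = 40
s_2 = 180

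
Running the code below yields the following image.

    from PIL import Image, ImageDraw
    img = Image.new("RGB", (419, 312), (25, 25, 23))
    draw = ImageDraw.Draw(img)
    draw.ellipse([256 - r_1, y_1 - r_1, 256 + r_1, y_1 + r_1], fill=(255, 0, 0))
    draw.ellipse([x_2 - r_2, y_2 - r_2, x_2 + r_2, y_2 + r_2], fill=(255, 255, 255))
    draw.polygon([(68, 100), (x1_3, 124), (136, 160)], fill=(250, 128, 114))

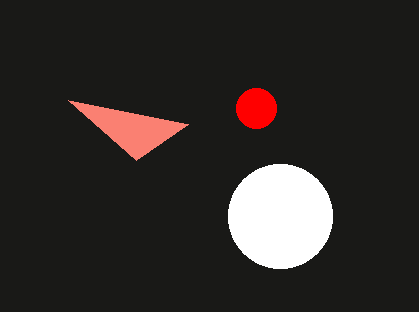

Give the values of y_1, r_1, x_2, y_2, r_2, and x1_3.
y_1 = 108
r_1 = 20
x_2 = 280
y_2 = 216
r_2 = 52
x1_3 = 188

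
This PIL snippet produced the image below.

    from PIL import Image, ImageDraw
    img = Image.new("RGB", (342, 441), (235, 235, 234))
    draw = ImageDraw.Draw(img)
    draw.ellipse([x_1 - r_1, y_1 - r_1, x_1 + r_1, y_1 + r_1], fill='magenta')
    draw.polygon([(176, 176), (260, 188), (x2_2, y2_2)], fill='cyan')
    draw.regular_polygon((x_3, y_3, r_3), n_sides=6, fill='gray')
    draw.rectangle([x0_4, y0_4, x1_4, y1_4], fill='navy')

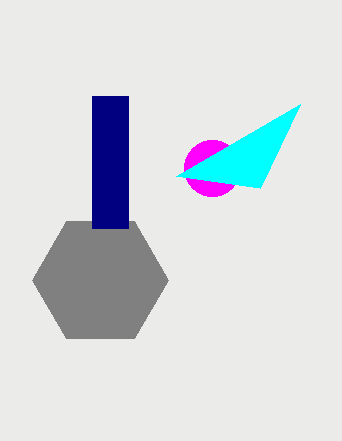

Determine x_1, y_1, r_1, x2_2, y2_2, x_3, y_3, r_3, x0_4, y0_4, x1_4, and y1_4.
x_1 = 212
y_1 = 168
r_1 = 28
x2_2 = 300
y2_2 = 104
x_3 = 100
y_3 = 280
r_3 = 68
x0_4 = 92
y0_4 = 96
x1_4 = 128
y1_4 = 228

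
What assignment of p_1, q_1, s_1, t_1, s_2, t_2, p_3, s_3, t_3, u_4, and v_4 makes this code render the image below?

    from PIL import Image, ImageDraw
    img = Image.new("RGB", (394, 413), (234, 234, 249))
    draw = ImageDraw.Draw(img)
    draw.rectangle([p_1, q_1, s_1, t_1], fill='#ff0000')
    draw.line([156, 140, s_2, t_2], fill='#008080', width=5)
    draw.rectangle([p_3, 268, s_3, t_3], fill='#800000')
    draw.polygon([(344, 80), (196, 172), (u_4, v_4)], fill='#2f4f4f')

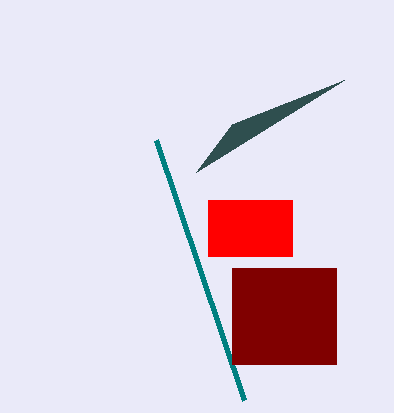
p_1 = 208; q_1 = 200; s_1 = 292; t_1 = 256; s_2 = 244; t_2 = 400; p_3 = 232; s_3 = 336; t_3 = 364; u_4 = 232; v_4 = 124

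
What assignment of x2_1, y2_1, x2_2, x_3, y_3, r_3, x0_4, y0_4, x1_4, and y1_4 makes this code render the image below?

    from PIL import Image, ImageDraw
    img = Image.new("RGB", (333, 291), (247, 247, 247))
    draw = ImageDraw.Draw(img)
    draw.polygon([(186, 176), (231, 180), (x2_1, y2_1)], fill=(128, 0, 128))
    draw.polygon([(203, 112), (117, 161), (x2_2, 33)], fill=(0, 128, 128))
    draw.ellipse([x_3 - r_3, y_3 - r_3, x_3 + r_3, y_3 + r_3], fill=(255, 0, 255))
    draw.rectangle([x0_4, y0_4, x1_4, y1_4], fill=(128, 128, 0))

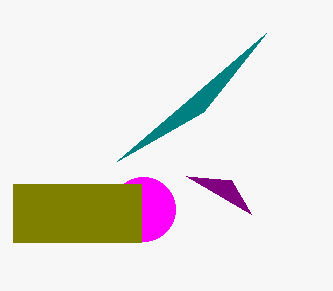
x2_1 = 251, y2_1 = 214, x2_2 = 266, x_3 = 143, y_3 = 209, r_3 = 32, x0_4 = 13, y0_4 = 184, x1_4 = 141, y1_4 = 242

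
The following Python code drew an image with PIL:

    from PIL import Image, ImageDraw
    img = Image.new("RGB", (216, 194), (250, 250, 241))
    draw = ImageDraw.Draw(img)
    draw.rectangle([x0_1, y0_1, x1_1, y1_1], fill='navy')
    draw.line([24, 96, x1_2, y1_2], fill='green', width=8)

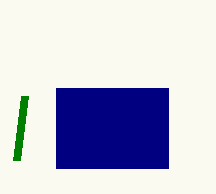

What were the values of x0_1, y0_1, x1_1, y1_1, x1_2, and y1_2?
x0_1 = 56, y0_1 = 88, x1_1 = 168, y1_1 = 168, x1_2 = 16, y1_2 = 160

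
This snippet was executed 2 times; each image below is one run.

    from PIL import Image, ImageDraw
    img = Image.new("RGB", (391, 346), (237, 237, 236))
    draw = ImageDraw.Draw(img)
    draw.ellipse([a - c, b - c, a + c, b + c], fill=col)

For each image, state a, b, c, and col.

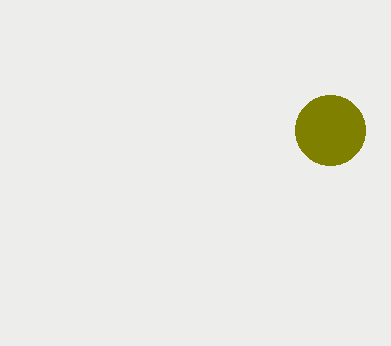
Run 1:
a = 330
b = 130
c = 35
col = 'olive'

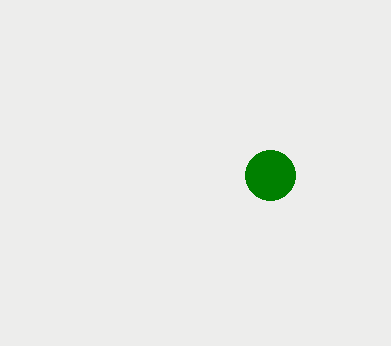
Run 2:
a = 270, b = 175, c = 25, col = 'green'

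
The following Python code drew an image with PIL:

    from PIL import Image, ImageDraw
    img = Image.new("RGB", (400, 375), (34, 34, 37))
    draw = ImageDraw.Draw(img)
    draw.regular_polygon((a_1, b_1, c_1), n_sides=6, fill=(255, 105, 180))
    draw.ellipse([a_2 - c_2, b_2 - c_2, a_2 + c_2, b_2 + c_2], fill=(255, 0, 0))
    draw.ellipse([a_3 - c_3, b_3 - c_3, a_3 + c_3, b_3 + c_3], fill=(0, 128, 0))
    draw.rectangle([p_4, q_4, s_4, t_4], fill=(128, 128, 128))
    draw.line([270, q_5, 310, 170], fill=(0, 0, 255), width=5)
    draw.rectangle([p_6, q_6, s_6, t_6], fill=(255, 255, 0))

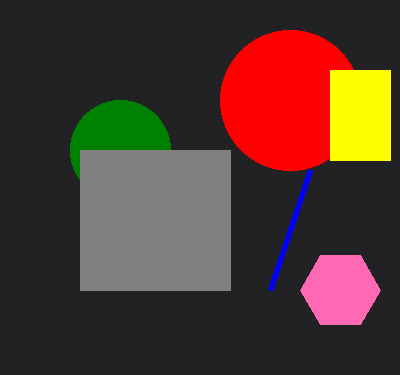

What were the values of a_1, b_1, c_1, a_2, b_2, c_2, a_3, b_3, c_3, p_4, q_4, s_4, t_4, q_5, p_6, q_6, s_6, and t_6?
a_1 = 340; b_1 = 290; c_1 = 40; a_2 = 290; b_2 = 100; c_2 = 70; a_3 = 120; b_3 = 150; c_3 = 50; p_4 = 80; q_4 = 150; s_4 = 230; t_4 = 290; q_5 = 290; p_6 = 330; q_6 = 70; s_6 = 390; t_6 = 160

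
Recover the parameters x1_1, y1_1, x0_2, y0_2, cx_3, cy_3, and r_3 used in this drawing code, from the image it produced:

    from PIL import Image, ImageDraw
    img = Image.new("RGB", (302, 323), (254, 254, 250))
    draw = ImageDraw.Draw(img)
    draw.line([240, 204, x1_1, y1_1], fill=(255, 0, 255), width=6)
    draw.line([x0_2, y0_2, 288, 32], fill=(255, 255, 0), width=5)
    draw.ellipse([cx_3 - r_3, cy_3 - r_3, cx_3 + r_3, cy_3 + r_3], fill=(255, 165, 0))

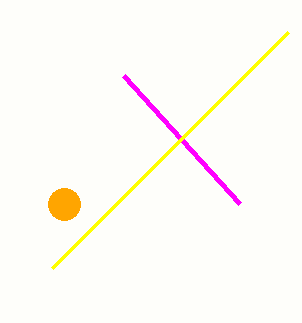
x1_1 = 124; y1_1 = 76; x0_2 = 52; y0_2 = 268; cx_3 = 64; cy_3 = 204; r_3 = 16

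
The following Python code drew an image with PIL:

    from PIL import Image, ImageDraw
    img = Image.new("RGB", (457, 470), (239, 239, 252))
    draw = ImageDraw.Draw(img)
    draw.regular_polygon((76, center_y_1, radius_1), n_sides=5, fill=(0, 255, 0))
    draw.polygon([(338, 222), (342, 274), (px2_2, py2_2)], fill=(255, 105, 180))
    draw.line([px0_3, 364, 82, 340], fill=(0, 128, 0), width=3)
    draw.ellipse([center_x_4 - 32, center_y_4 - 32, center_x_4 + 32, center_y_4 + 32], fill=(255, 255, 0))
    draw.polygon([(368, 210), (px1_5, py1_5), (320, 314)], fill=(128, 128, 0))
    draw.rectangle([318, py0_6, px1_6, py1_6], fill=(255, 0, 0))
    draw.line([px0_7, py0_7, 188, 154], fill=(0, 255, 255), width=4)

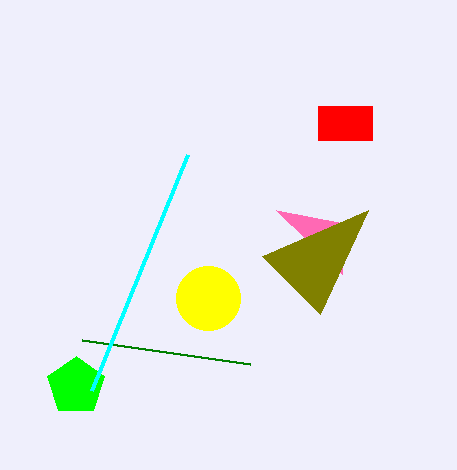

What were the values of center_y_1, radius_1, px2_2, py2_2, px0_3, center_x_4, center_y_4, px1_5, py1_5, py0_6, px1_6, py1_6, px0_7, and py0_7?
center_y_1 = 386, radius_1 = 30, px2_2 = 276, py2_2 = 210, px0_3 = 250, center_x_4 = 208, center_y_4 = 298, px1_5 = 262, py1_5 = 256, py0_6 = 106, px1_6 = 372, py1_6 = 140, px0_7 = 92, py0_7 = 390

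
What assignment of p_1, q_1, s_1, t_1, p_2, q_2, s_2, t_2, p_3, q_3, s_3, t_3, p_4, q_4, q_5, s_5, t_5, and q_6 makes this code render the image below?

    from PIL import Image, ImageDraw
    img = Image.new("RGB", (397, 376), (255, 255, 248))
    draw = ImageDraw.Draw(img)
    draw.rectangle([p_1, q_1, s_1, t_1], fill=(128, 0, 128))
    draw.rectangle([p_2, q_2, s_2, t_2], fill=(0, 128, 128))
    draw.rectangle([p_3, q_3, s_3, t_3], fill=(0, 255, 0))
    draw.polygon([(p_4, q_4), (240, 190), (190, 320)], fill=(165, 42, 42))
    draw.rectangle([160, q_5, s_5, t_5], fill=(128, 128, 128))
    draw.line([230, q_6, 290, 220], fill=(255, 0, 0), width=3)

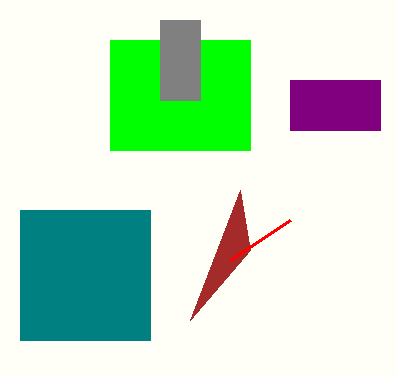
p_1 = 290, q_1 = 80, s_1 = 380, t_1 = 130, p_2 = 20, q_2 = 210, s_2 = 150, t_2 = 340, p_3 = 110, q_3 = 40, s_3 = 250, t_3 = 150, p_4 = 250, q_4 = 250, q_5 = 20, s_5 = 200, t_5 = 100, q_6 = 260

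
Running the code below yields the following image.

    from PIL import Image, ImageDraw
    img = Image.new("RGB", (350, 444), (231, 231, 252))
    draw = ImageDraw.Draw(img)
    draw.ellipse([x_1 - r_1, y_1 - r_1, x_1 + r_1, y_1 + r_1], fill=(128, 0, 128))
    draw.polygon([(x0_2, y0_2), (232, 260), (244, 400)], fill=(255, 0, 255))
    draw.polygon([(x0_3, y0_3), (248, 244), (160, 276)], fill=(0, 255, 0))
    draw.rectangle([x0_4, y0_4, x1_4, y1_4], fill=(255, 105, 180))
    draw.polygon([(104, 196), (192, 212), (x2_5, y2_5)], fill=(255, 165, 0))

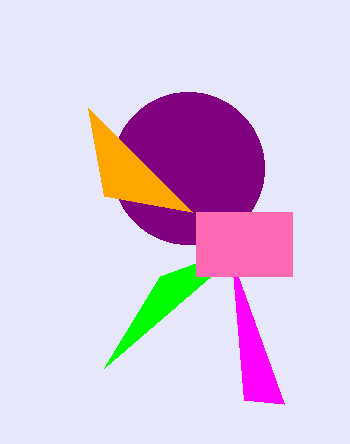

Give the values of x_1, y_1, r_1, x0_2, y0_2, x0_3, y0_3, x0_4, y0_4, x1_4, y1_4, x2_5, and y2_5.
x_1 = 188; y_1 = 168; r_1 = 76; x0_2 = 284; y0_2 = 404; x0_3 = 104; y0_3 = 368; x0_4 = 196; y0_4 = 212; x1_4 = 292; y1_4 = 276; x2_5 = 88; y2_5 = 108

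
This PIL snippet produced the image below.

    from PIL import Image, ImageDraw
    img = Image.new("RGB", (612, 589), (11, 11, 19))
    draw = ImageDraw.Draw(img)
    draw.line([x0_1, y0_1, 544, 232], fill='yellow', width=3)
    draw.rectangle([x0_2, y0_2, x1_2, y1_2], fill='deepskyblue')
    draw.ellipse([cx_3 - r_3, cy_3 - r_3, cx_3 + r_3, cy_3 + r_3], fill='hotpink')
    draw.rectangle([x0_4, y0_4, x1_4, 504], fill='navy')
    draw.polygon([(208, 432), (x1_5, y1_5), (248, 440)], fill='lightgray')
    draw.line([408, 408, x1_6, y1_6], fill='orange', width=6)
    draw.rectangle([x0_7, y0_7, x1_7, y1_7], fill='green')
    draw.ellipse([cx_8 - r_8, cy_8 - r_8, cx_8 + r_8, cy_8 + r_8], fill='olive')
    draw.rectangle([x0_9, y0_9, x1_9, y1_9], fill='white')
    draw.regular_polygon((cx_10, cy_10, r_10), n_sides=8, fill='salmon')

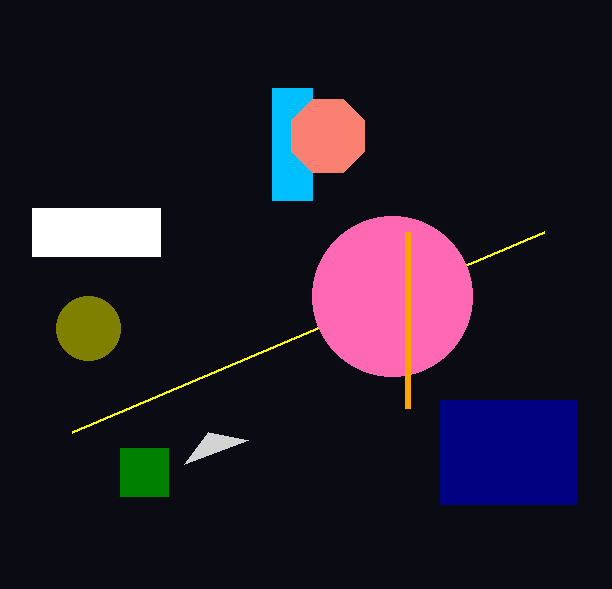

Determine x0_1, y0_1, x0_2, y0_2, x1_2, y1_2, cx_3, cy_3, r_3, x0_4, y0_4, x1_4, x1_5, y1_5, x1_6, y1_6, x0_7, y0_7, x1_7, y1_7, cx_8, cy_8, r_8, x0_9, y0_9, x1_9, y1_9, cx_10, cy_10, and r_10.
x0_1 = 72
y0_1 = 432
x0_2 = 272
y0_2 = 88
x1_2 = 312
y1_2 = 200
cx_3 = 392
cy_3 = 296
r_3 = 80
x0_4 = 440
y0_4 = 400
x1_4 = 576
x1_5 = 184
y1_5 = 464
x1_6 = 408
y1_6 = 232
x0_7 = 120
y0_7 = 448
x1_7 = 168
y1_7 = 496
cx_8 = 88
cy_8 = 328
r_8 = 32
x0_9 = 32
y0_9 = 208
x1_9 = 160
y1_9 = 256
cx_10 = 328
cy_10 = 136
r_10 = 40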